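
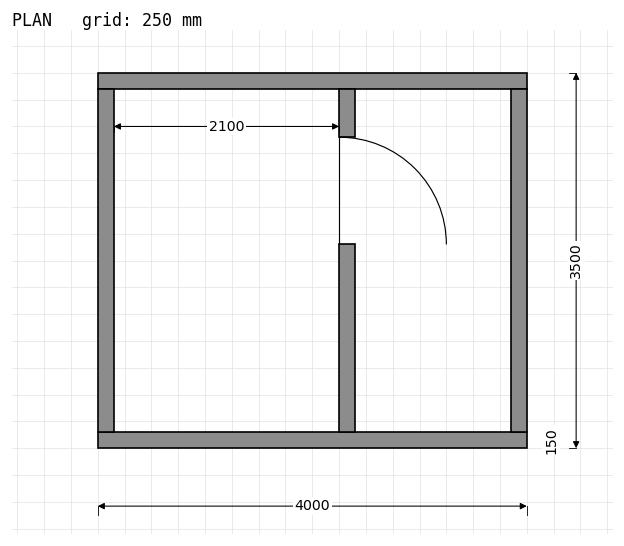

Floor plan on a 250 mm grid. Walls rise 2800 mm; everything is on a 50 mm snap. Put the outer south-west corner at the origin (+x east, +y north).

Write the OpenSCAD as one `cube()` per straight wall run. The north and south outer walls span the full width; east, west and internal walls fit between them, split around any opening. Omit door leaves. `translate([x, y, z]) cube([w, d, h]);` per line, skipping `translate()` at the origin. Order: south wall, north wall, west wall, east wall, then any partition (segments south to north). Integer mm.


cube([4000, 150, 2800]);
translate([0, 3350, 0]) cube([4000, 150, 2800]);
translate([0, 150, 0]) cube([150, 3200, 2800]);
translate([3850, 150, 0]) cube([150, 3200, 2800]);
translate([2250, 150, 0]) cube([150, 1750, 2800]);
translate([2250, 2900, 0]) cube([150, 450, 2800]);


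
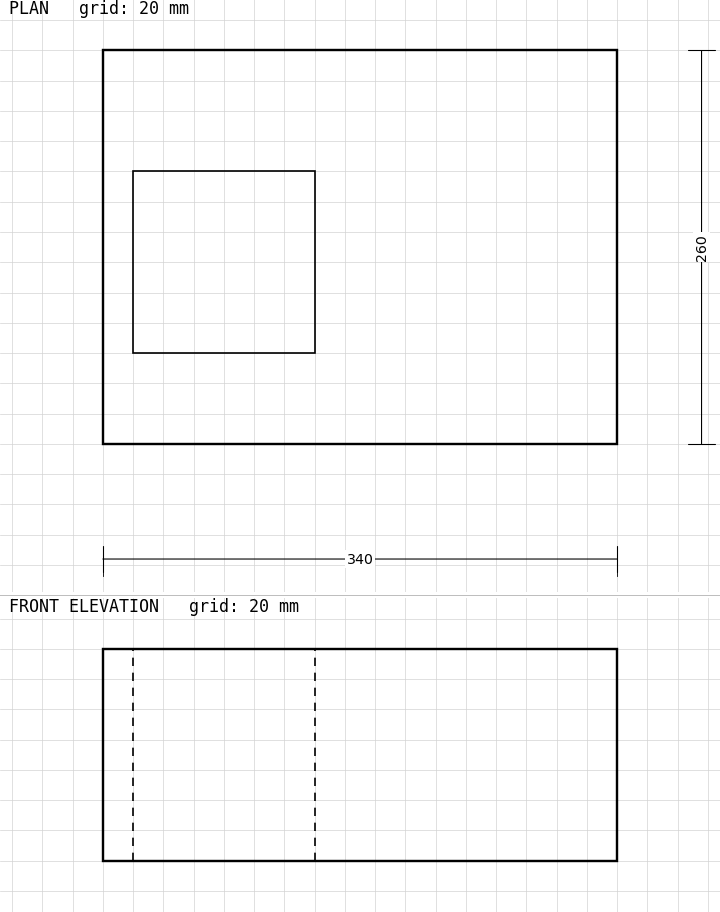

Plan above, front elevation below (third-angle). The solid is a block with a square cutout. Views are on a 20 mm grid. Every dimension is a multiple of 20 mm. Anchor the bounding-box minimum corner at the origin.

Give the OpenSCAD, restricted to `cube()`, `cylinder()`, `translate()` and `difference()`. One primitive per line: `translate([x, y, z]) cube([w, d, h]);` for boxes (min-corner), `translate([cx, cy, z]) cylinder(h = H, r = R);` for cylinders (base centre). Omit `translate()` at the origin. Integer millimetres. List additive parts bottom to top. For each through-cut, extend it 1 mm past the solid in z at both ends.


difference() {
  cube([340, 260, 140]);
  translate([20, 60, -1]) cube([120, 120, 142]);
}


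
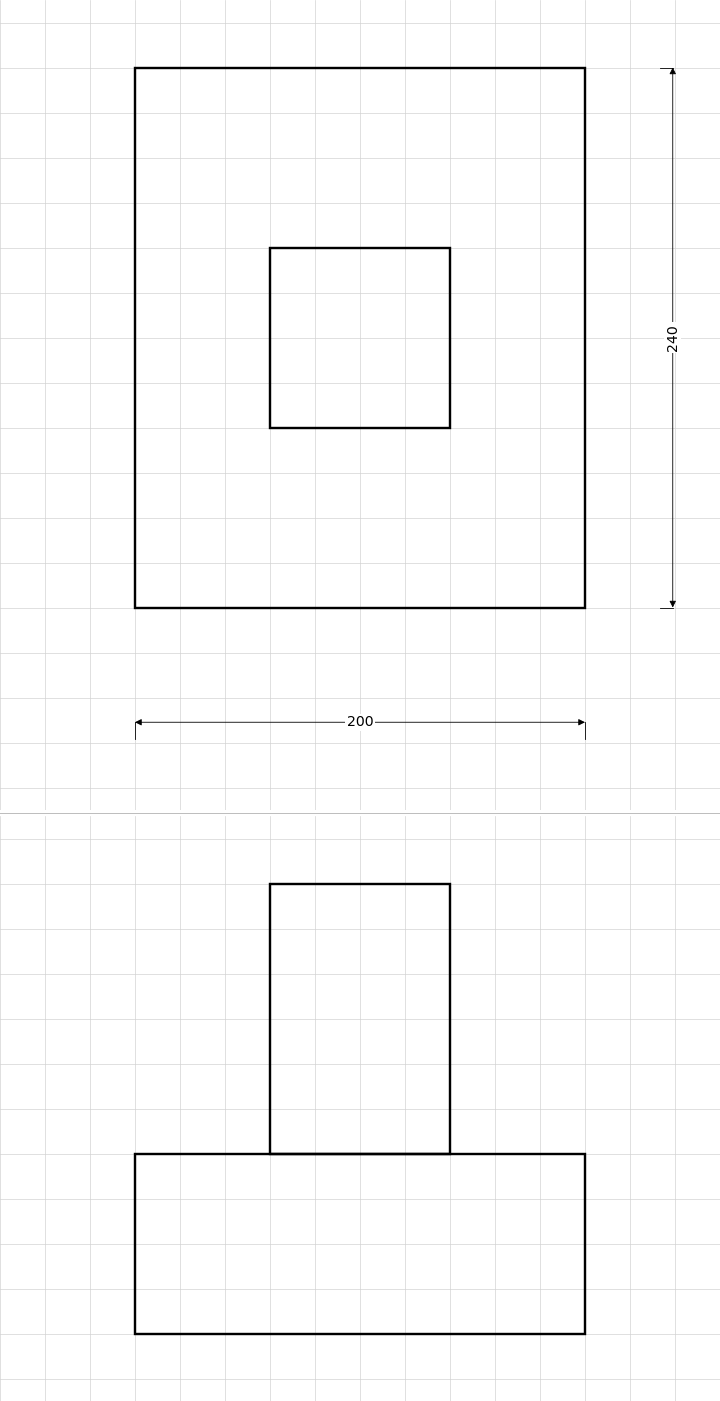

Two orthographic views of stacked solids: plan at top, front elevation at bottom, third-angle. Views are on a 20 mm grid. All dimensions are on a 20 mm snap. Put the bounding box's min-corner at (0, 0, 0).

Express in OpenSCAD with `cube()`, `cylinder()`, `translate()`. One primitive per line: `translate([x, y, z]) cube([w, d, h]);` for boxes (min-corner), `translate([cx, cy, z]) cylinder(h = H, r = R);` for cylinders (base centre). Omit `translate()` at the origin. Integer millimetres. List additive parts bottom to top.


cube([200, 240, 80]);
translate([60, 80, 80]) cube([80, 80, 120]);


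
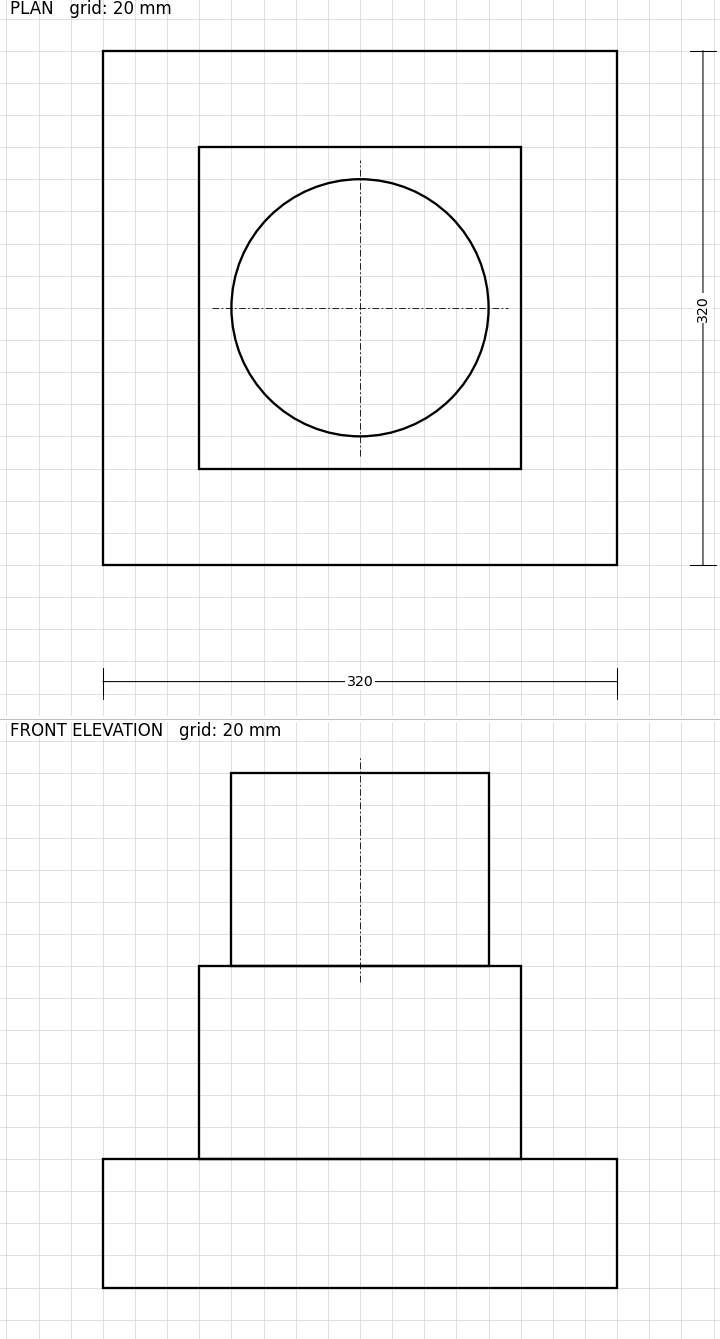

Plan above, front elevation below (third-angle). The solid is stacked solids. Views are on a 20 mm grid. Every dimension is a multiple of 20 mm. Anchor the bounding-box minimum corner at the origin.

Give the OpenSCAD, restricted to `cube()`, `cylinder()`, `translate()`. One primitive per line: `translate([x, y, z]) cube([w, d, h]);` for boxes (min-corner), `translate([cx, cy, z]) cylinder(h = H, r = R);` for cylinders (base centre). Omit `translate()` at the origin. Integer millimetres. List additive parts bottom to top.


cube([320, 320, 80]);
translate([60, 60, 80]) cube([200, 200, 120]);
translate([160, 160, 200]) cylinder(h = 120, r = 80);


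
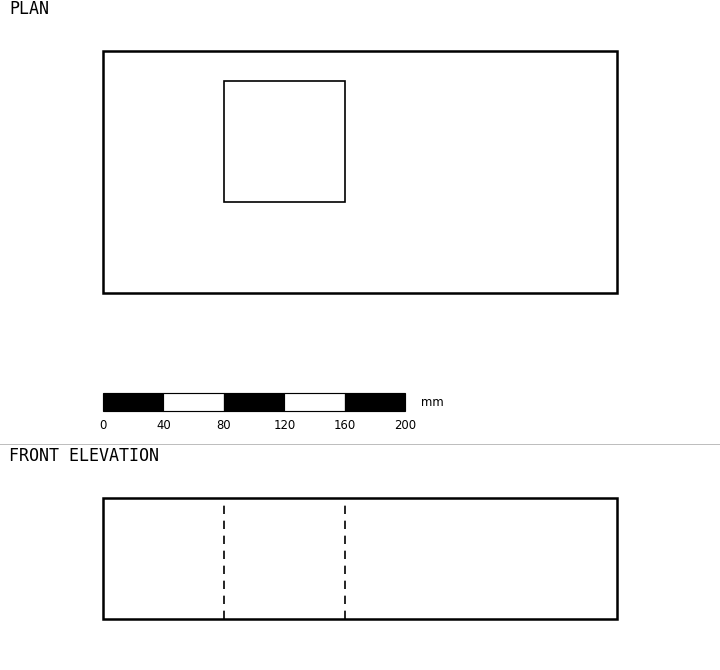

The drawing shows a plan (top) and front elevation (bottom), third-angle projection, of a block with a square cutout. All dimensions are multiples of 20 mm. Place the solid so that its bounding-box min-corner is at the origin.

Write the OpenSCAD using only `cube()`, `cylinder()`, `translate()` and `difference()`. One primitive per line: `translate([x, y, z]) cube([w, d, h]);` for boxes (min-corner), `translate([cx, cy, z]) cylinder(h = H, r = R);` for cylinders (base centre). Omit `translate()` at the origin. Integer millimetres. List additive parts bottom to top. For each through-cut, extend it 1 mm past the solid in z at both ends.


difference() {
  cube([340, 160, 80]);
  translate([80, 60, -1]) cube([80, 80, 82]);
}


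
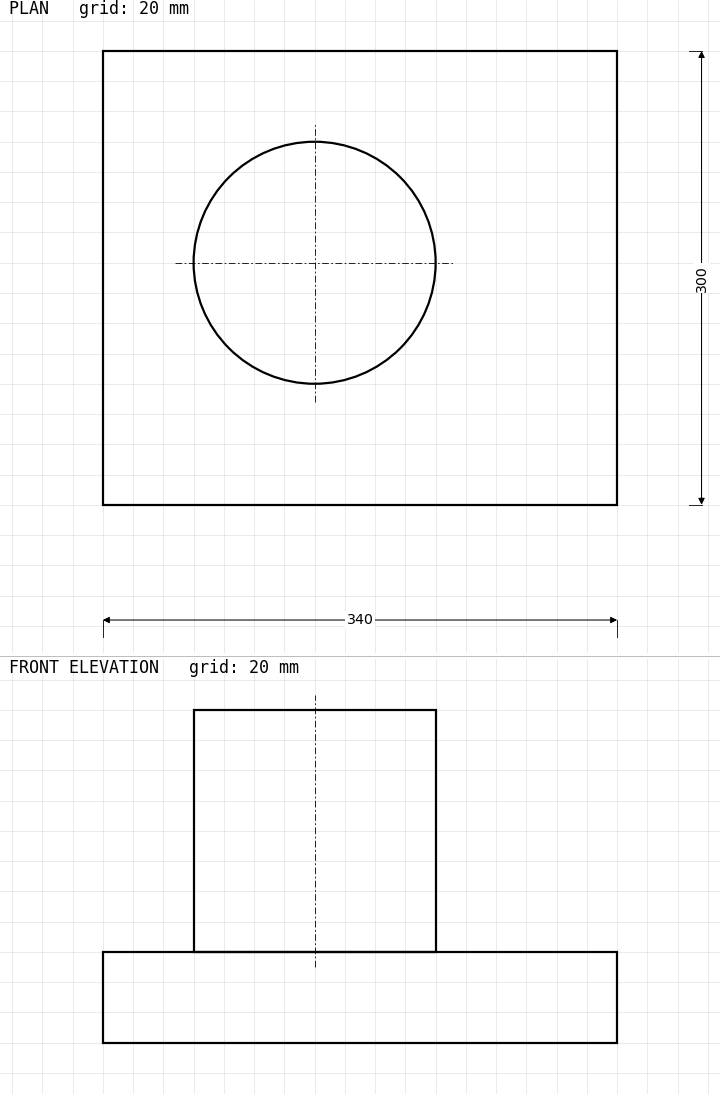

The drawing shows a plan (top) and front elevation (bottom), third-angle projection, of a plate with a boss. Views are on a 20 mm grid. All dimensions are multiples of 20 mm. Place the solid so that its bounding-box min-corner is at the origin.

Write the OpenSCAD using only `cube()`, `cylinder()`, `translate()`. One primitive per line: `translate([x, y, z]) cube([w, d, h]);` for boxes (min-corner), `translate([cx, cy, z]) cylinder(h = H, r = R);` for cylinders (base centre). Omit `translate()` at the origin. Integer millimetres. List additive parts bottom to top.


cube([340, 300, 60]);
translate([140, 160, 60]) cylinder(h = 160, r = 80);


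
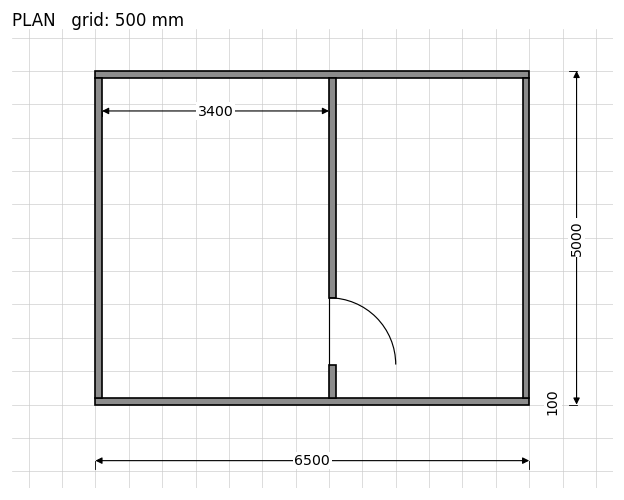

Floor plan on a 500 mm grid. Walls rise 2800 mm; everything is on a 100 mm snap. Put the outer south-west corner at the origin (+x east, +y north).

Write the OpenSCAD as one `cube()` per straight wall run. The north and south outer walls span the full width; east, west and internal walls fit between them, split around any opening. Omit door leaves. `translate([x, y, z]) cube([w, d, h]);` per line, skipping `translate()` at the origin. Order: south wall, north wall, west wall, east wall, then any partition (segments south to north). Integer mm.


cube([6500, 100, 2800]);
translate([0, 4900, 0]) cube([6500, 100, 2800]);
translate([0, 100, 0]) cube([100, 4800, 2800]);
translate([6400, 100, 0]) cube([100, 4800, 2800]);
translate([3500, 100, 0]) cube([100, 500, 2800]);
translate([3500, 1600, 0]) cube([100, 3300, 2800]);


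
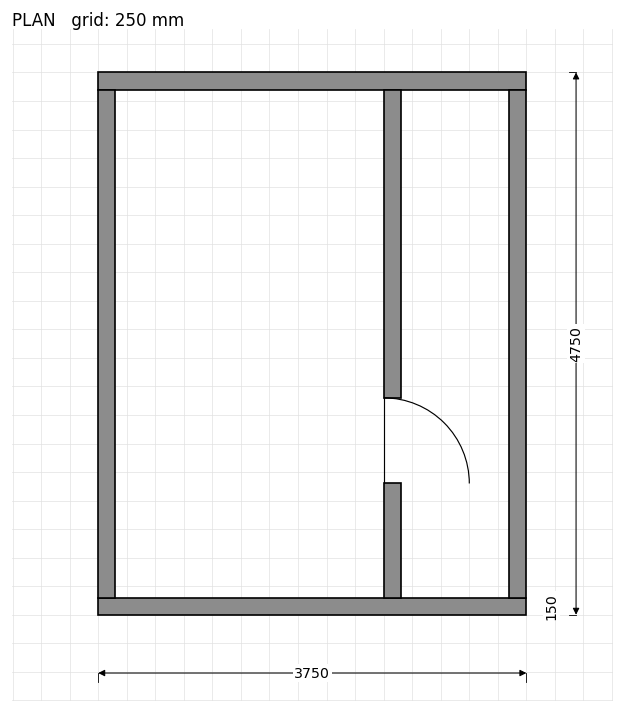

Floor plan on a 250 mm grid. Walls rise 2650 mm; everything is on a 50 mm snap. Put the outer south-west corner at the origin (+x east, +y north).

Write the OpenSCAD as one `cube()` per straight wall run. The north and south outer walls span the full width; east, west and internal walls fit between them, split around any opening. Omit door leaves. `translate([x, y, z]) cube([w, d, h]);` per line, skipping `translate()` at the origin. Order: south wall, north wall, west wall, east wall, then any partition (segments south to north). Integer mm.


cube([3750, 150, 2650]);
translate([0, 4600, 0]) cube([3750, 150, 2650]);
translate([0, 150, 0]) cube([150, 4450, 2650]);
translate([3600, 150, 0]) cube([150, 4450, 2650]);
translate([2500, 150, 0]) cube([150, 1000, 2650]);
translate([2500, 1900, 0]) cube([150, 2700, 2650]);


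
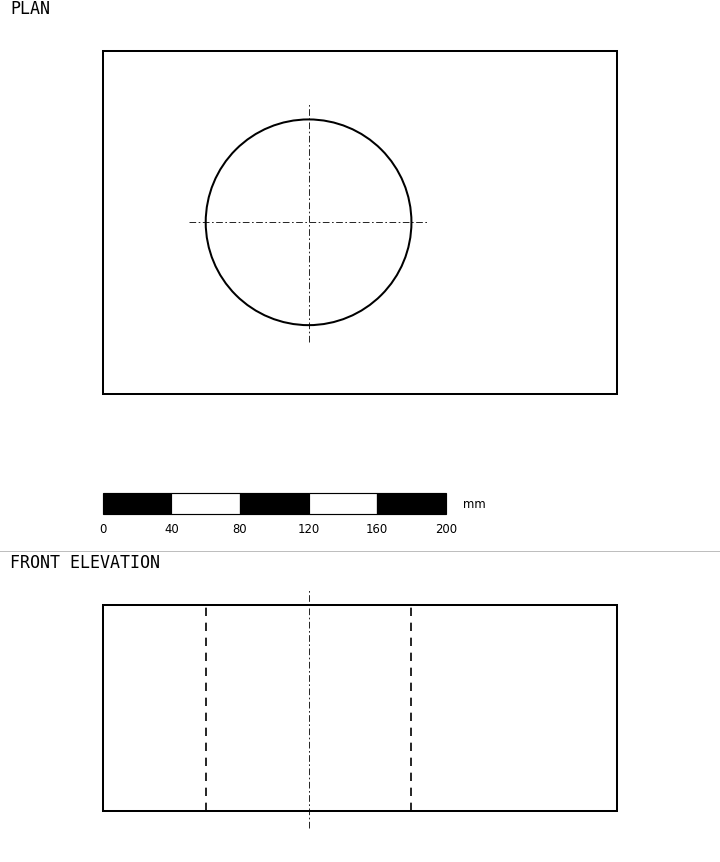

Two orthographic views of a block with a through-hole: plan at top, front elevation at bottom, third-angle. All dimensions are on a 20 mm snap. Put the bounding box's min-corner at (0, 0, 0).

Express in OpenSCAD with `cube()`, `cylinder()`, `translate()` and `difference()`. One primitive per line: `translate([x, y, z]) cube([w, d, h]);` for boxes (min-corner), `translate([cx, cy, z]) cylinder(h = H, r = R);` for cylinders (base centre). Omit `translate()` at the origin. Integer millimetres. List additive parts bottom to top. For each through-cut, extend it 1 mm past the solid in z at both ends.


difference() {
  cube([300, 200, 120]);
  translate([120, 100, -1]) cylinder(h = 122, r = 60);
}


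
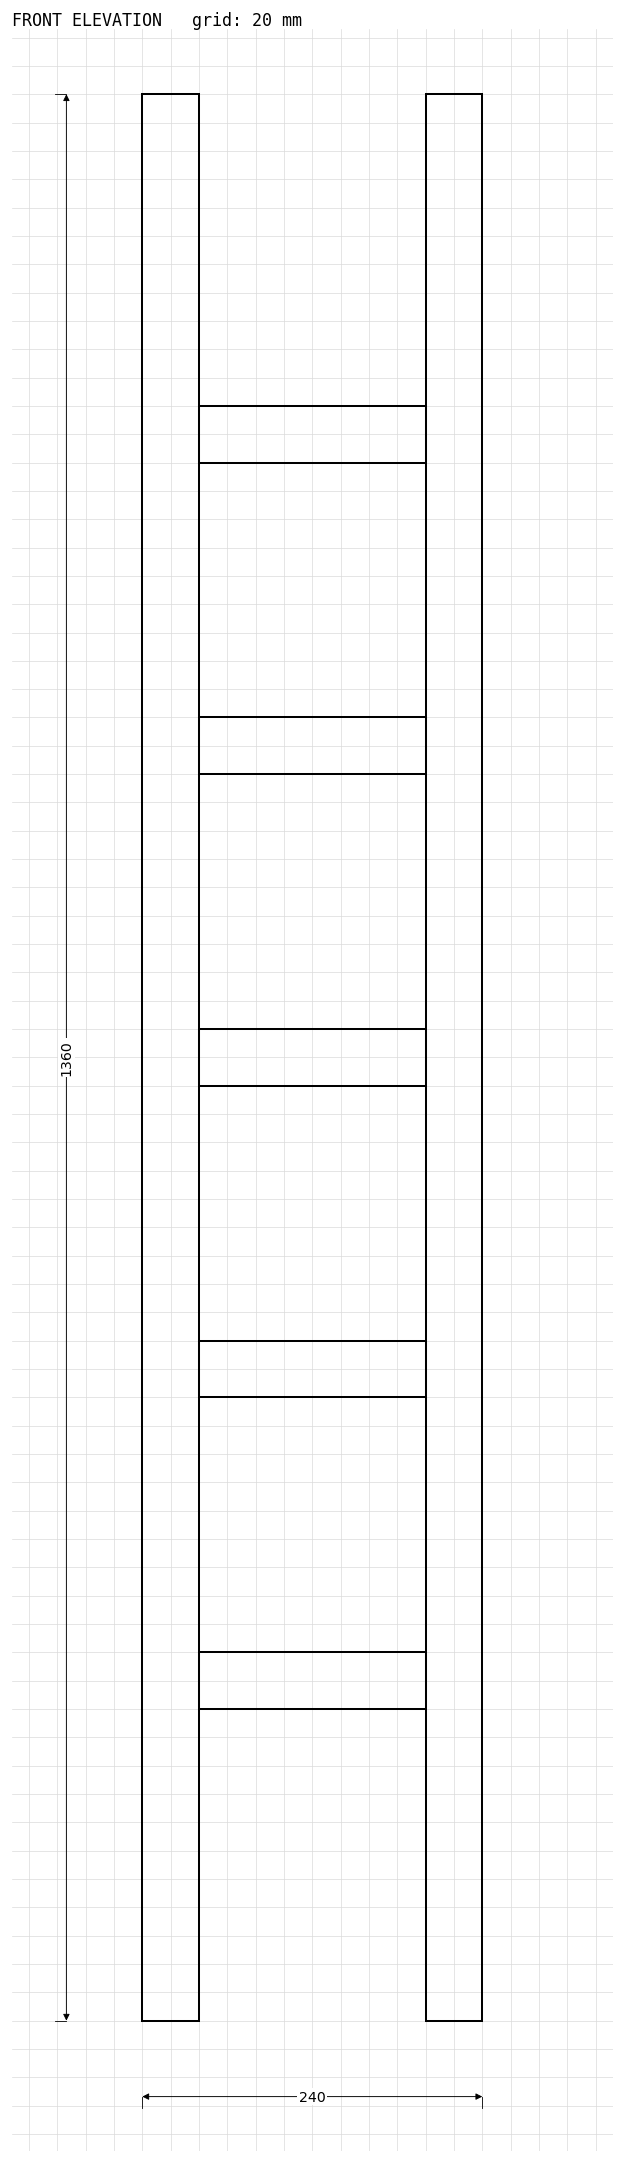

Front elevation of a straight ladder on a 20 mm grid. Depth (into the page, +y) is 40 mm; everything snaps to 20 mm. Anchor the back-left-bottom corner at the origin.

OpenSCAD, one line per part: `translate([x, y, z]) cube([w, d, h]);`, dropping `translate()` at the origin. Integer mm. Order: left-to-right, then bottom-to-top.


cube([40, 40, 1360]);
translate([40, 0, 220]) cube([160, 40, 40]);
translate([40, 0, 440]) cube([160, 40, 40]);
translate([40, 0, 660]) cube([160, 40, 40]);
translate([40, 0, 880]) cube([160, 40, 40]);
translate([40, 0, 1100]) cube([160, 40, 40]);
translate([200, 0, 0]) cube([40, 40, 1360]);


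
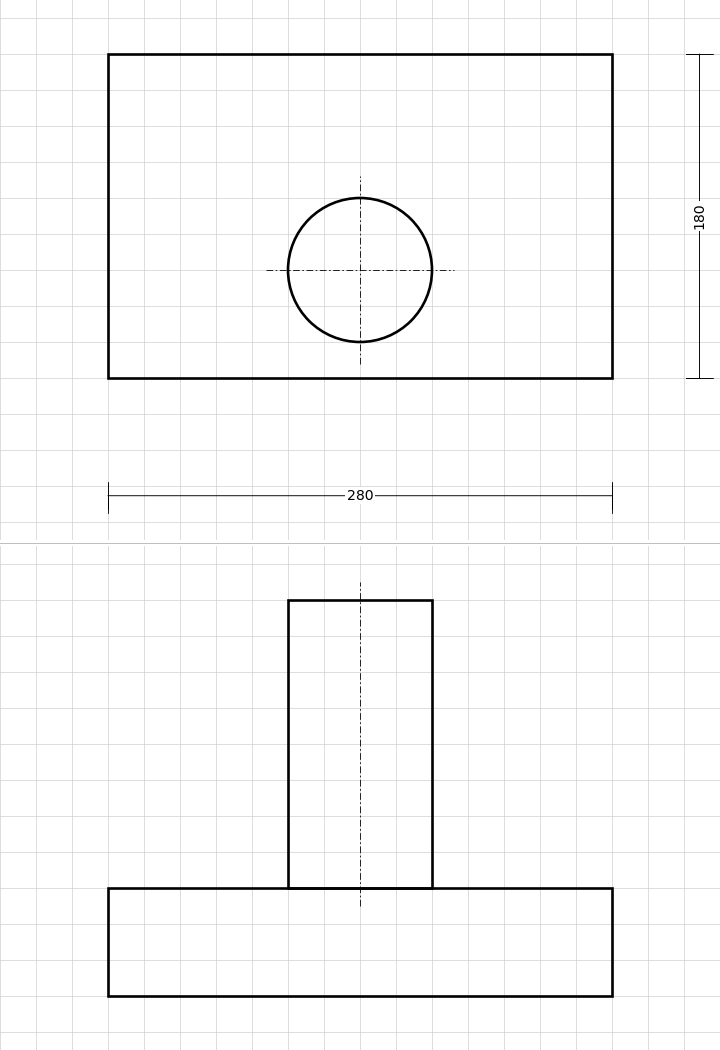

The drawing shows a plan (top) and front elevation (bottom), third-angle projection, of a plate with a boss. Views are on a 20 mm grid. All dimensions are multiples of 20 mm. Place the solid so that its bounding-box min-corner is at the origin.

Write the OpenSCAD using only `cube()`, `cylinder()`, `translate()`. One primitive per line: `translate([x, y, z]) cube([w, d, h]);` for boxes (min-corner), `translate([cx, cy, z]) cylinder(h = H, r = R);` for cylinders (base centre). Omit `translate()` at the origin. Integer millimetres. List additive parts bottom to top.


cube([280, 180, 60]);
translate([140, 60, 60]) cylinder(h = 160, r = 40);


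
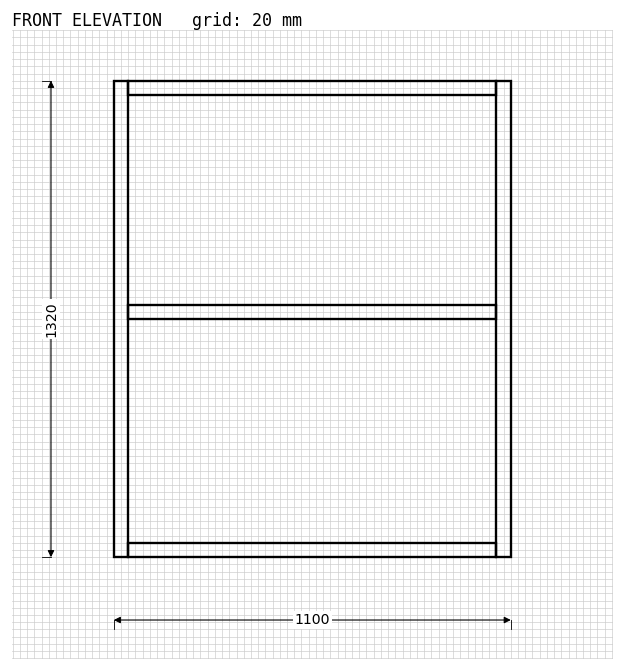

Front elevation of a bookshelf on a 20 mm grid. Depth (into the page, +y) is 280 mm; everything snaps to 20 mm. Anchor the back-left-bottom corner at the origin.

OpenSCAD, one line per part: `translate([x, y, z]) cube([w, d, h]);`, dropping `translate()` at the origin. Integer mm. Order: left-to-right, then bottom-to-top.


cube([40, 280, 1320]);
translate([40, 0, 0]) cube([1020, 280, 40]);
translate([40, 0, 660]) cube([1020, 280, 40]);
translate([40, 0, 1280]) cube([1020, 280, 40]);
translate([1060, 0, 0]) cube([40, 280, 1320]);


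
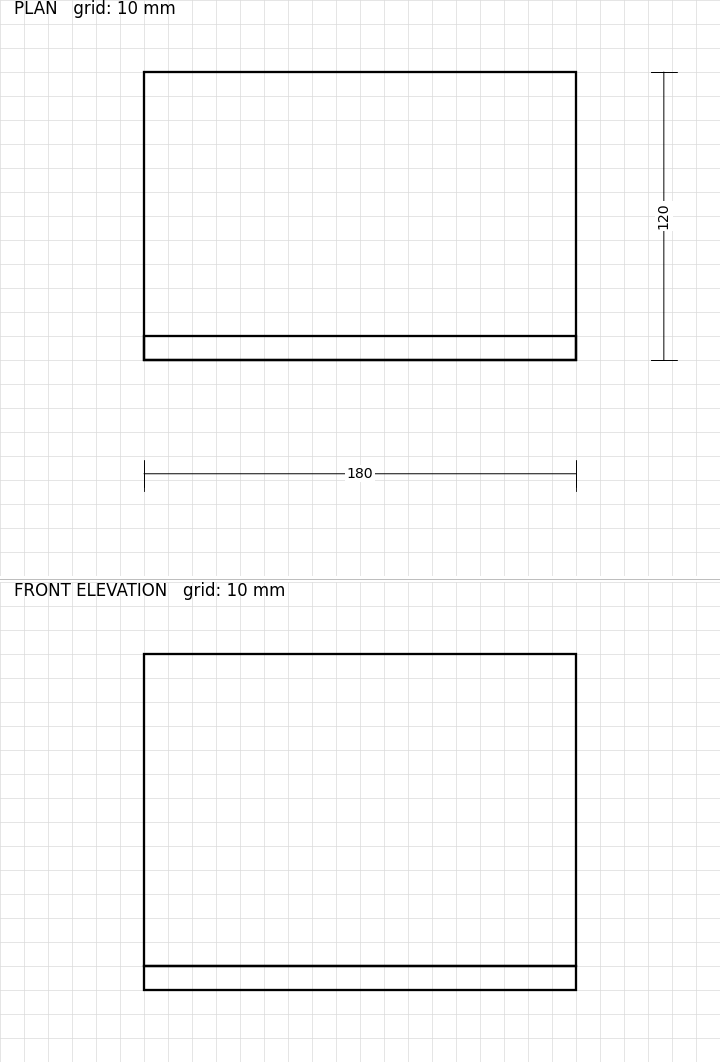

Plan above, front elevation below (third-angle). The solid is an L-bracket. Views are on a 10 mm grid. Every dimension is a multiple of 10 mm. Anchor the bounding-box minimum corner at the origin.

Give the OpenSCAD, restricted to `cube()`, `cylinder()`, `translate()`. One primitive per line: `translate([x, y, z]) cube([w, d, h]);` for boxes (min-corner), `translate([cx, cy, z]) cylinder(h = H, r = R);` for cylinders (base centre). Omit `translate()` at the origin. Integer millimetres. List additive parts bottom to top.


cube([180, 120, 10]);
translate([0, 0, 10]) cube([180, 10, 130]);


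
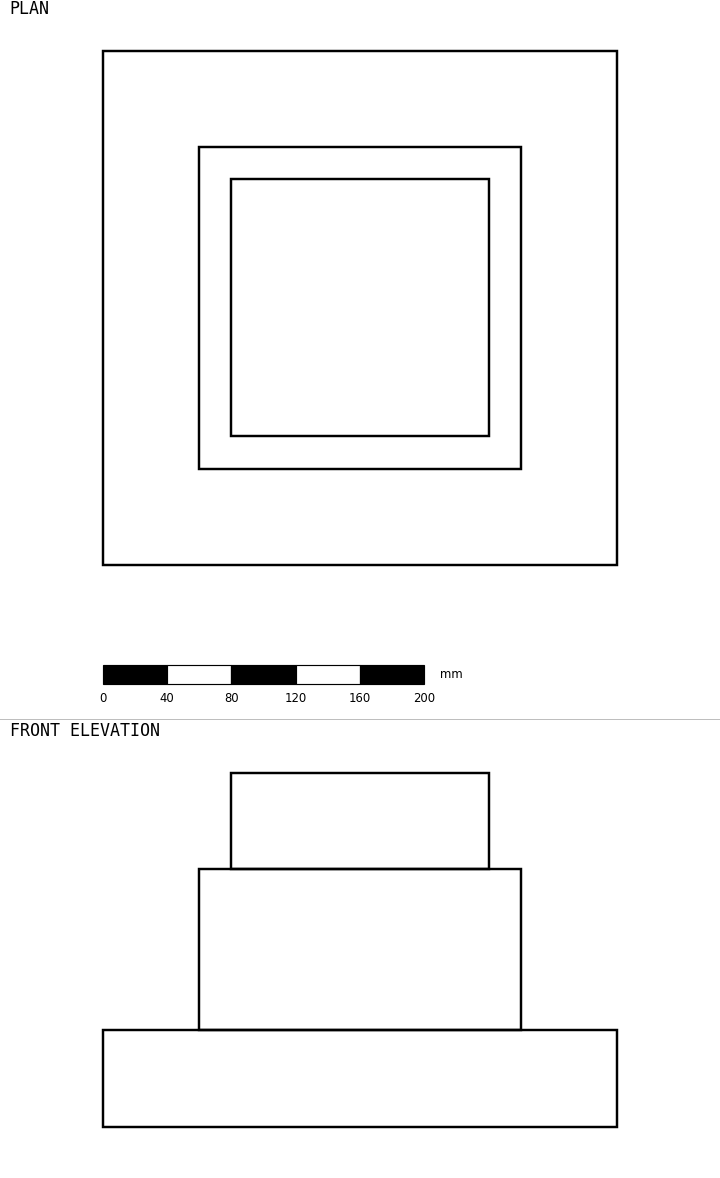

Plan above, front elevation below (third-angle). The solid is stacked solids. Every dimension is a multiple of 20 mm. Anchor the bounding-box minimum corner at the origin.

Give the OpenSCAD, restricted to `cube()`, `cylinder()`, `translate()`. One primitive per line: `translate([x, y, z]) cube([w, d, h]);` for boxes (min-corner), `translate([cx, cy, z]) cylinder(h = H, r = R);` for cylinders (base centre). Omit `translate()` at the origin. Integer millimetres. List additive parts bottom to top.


cube([320, 320, 60]);
translate([60, 60, 60]) cube([200, 200, 100]);
translate([80, 80, 160]) cube([160, 160, 60]);


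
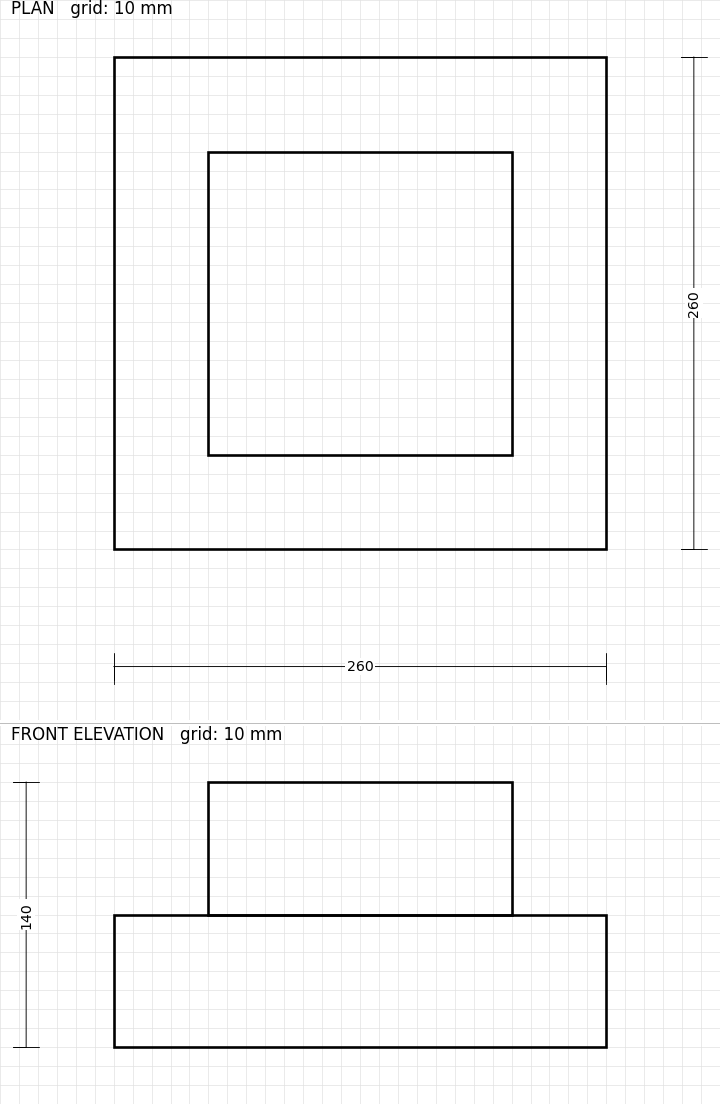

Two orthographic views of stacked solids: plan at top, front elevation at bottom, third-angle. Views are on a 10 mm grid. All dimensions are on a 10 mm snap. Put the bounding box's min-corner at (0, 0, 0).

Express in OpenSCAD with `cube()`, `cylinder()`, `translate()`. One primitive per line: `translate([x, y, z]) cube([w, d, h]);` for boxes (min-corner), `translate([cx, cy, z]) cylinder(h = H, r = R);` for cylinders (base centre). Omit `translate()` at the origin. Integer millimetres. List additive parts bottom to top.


cube([260, 260, 70]);
translate([50, 50, 70]) cube([160, 160, 70]);


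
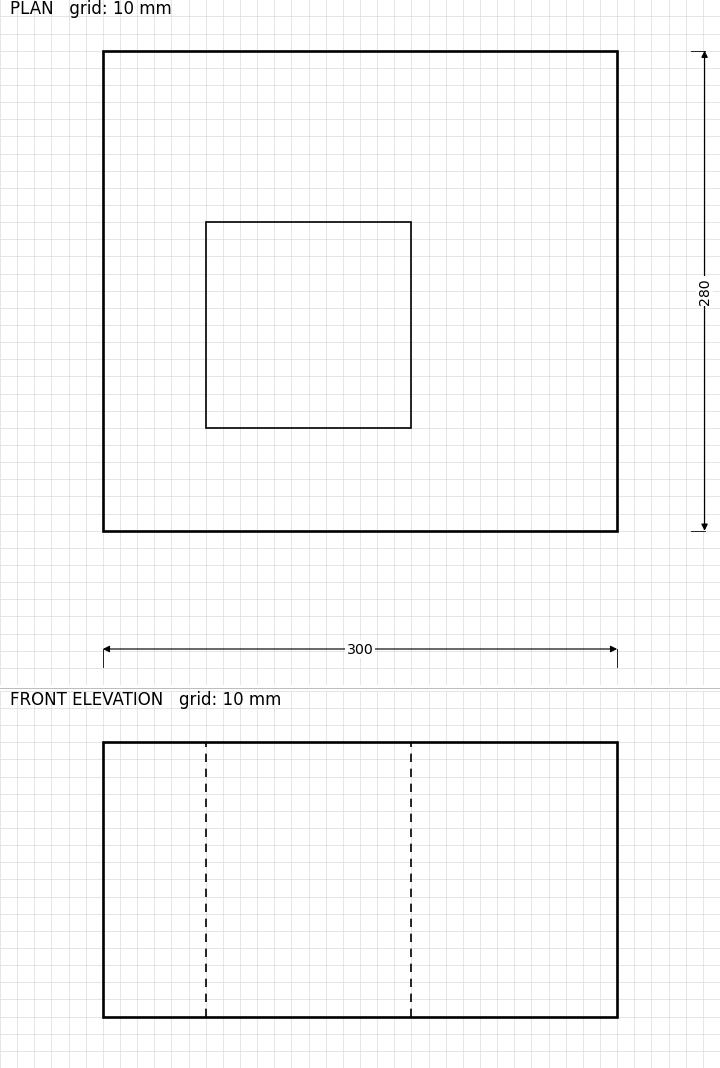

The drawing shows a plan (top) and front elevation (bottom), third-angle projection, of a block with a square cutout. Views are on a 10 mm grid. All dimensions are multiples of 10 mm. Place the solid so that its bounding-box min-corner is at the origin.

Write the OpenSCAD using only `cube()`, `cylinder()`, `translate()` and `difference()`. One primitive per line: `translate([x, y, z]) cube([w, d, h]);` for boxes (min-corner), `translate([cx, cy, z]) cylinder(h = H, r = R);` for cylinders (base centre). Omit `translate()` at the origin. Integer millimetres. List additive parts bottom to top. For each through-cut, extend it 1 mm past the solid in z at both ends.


difference() {
  cube([300, 280, 160]);
  translate([60, 60, -1]) cube([120, 120, 162]);
}


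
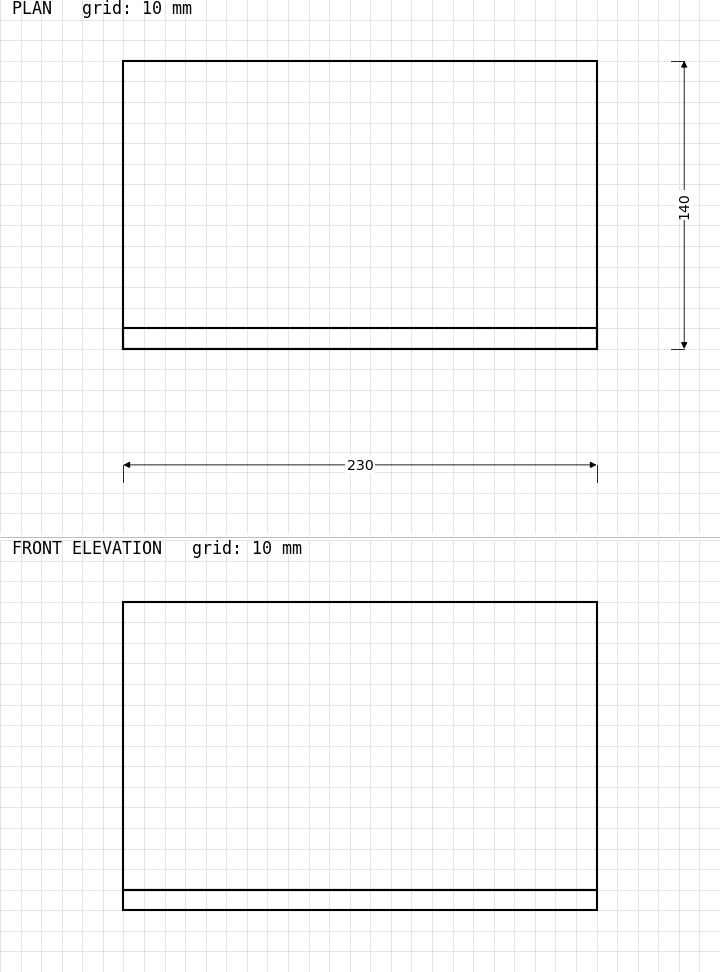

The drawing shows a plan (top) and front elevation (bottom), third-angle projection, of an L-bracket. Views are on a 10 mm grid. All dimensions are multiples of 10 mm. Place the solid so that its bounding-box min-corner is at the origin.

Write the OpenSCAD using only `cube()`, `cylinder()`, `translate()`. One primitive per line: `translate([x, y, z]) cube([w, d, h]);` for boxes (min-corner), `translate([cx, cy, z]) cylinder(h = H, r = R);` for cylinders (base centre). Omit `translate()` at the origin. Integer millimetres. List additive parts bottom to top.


cube([230, 140, 10]);
translate([0, 0, 10]) cube([230, 10, 140]);


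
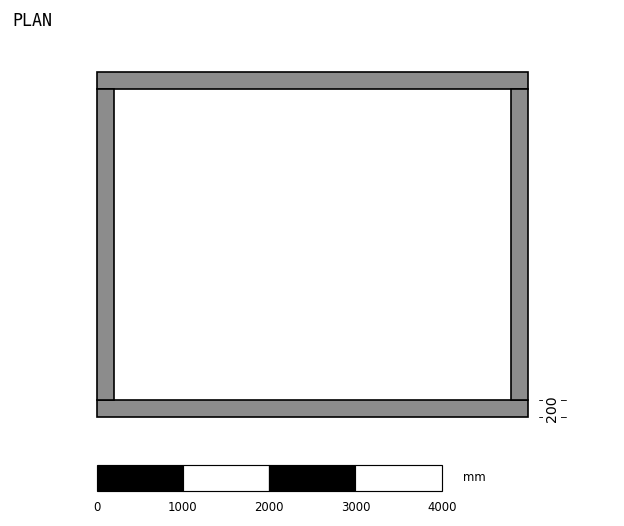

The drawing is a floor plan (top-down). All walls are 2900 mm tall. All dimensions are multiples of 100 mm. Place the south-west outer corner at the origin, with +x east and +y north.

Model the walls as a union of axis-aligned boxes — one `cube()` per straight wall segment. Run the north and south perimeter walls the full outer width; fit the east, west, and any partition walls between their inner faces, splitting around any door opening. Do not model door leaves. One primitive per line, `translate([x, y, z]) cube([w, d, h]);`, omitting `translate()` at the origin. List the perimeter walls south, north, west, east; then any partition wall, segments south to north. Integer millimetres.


cube([5000, 200, 2900]);
translate([0, 3800, 0]) cube([5000, 200, 2900]);
translate([0, 200, 0]) cube([200, 3600, 2900]);
translate([4800, 200, 0]) cube([200, 3600, 2900]);


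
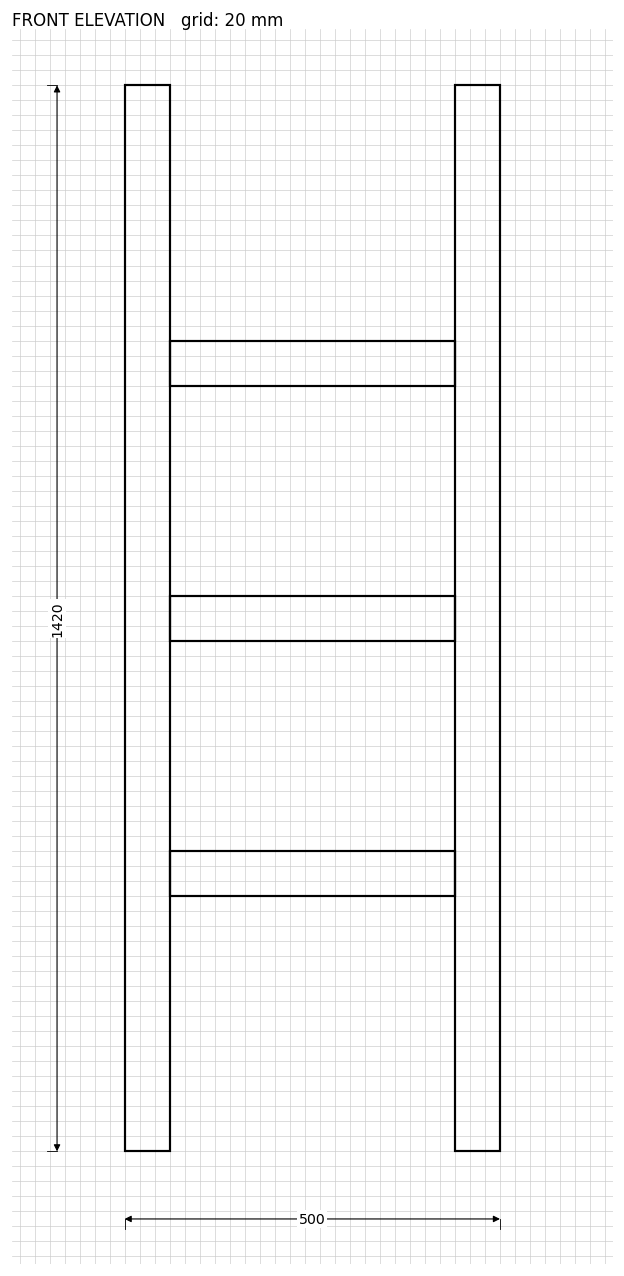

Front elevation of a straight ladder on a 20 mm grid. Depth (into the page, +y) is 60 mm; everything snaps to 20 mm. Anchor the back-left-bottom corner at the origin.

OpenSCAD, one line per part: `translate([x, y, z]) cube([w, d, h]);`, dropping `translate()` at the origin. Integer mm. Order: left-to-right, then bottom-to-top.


cube([60, 60, 1420]);
translate([60, 0, 340]) cube([380, 60, 60]);
translate([60, 0, 680]) cube([380, 60, 60]);
translate([60, 0, 1020]) cube([380, 60, 60]);
translate([440, 0, 0]) cube([60, 60, 1420]);


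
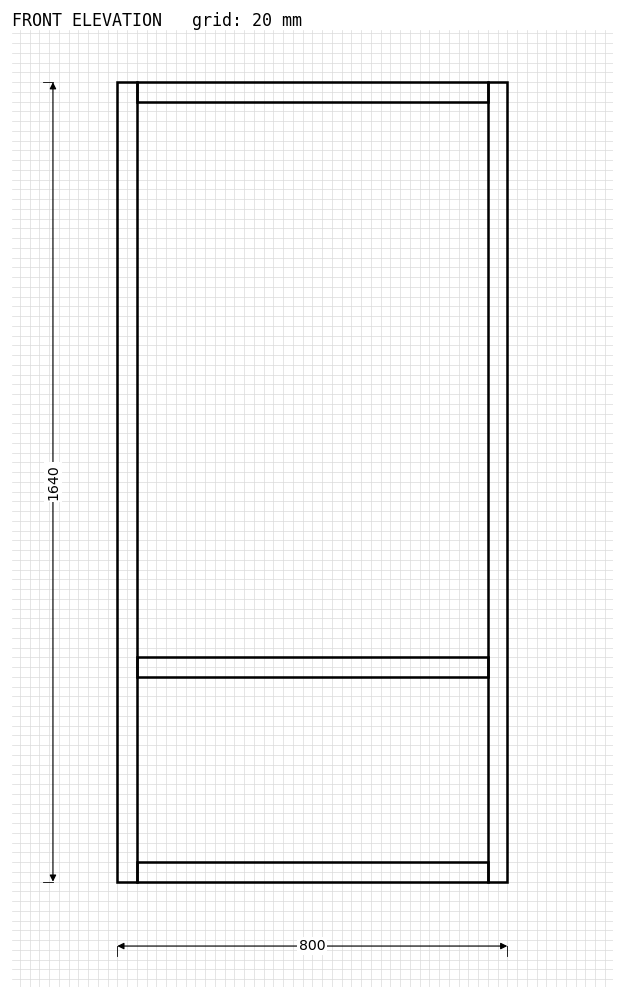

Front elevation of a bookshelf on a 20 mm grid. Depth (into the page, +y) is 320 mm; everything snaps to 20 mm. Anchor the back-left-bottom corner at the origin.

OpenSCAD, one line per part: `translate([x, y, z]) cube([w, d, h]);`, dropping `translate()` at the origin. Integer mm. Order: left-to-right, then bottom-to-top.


cube([40, 320, 1640]);
translate([40, 0, 0]) cube([720, 320, 40]);
translate([40, 0, 420]) cube([720, 320, 40]);
translate([40, 0, 1600]) cube([720, 320, 40]);
translate([760, 0, 0]) cube([40, 320, 1640]);


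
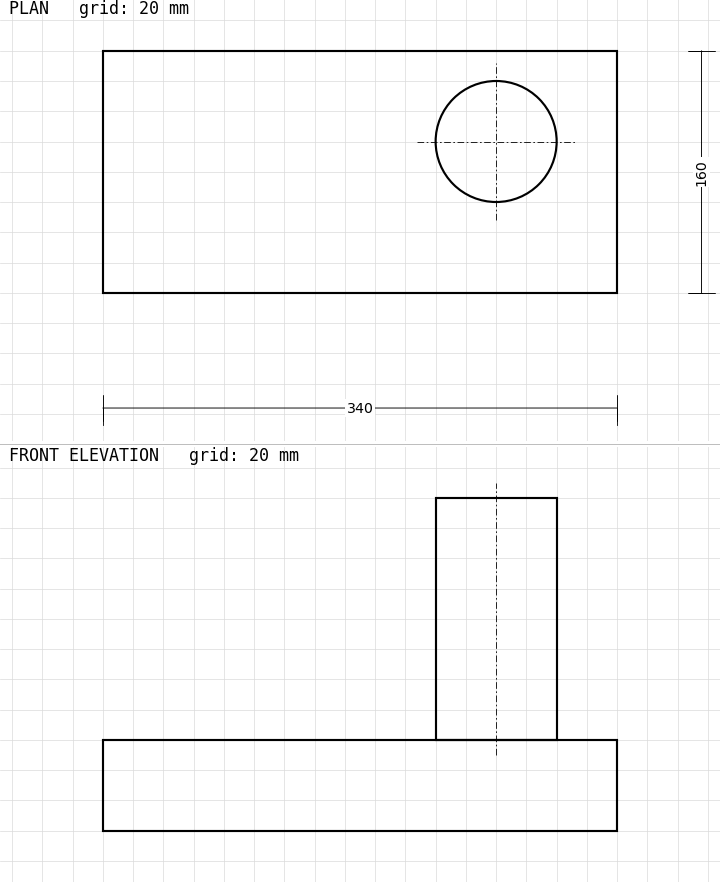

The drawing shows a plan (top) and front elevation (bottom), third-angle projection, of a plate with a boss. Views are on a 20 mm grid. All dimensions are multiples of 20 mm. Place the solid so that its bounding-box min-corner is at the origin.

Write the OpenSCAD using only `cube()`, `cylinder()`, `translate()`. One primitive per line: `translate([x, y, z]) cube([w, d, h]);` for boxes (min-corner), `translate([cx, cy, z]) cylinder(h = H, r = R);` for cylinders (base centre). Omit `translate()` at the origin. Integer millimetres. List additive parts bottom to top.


cube([340, 160, 60]);
translate([260, 100, 60]) cylinder(h = 160, r = 40);


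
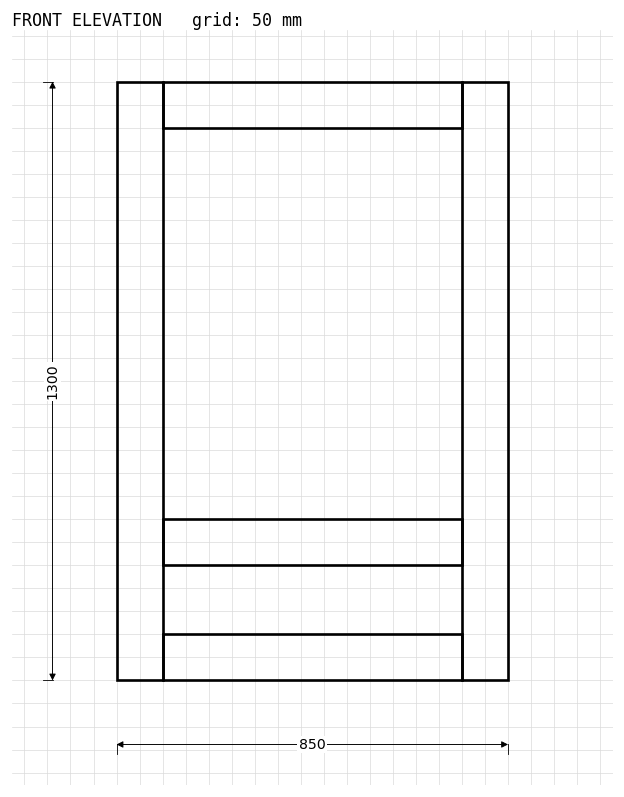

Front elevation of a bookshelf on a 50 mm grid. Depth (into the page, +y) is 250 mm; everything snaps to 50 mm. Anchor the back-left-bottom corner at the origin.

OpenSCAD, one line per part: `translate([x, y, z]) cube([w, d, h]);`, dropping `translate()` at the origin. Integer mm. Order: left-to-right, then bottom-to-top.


cube([100, 250, 1300]);
translate([100, 0, 0]) cube([650, 250, 100]);
translate([100, 0, 250]) cube([650, 250, 100]);
translate([100, 0, 1200]) cube([650, 250, 100]);
translate([750, 0, 0]) cube([100, 250, 1300]);


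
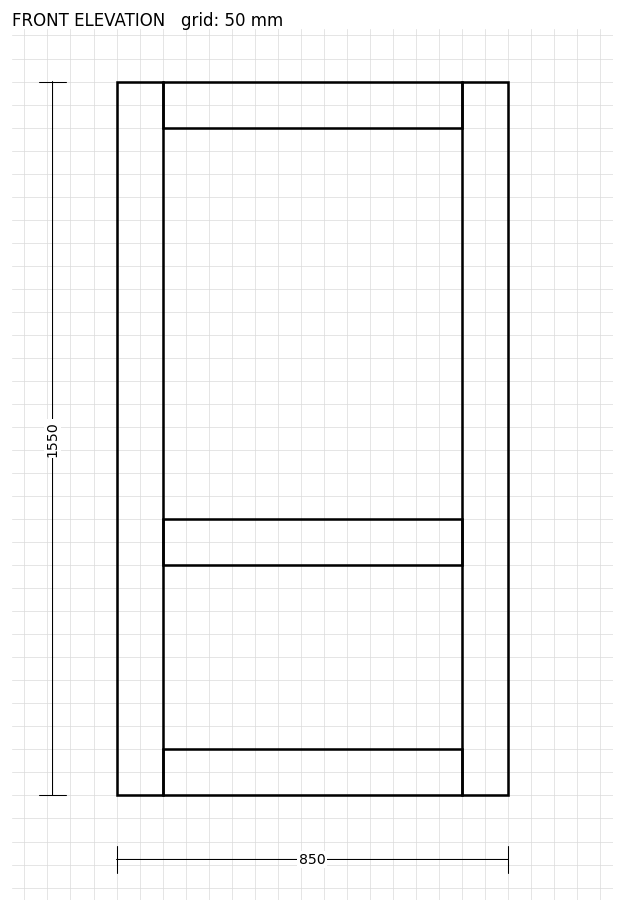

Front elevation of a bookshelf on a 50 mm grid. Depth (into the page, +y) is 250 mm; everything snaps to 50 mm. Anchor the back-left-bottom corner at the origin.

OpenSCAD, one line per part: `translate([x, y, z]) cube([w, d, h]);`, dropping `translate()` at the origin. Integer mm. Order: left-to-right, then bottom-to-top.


cube([100, 250, 1550]);
translate([100, 0, 0]) cube([650, 250, 100]);
translate([100, 0, 500]) cube([650, 250, 100]);
translate([100, 0, 1450]) cube([650, 250, 100]);
translate([750, 0, 0]) cube([100, 250, 1550]);


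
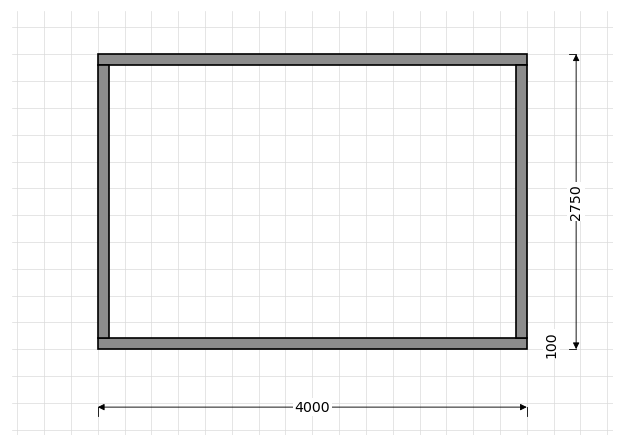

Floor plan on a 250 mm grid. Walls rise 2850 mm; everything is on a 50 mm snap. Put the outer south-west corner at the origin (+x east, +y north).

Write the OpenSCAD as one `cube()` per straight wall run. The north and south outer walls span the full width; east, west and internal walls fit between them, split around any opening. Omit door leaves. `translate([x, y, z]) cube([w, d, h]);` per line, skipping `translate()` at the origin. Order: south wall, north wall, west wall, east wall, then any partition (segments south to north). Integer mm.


cube([4000, 100, 2850]);
translate([0, 2650, 0]) cube([4000, 100, 2850]);
translate([0, 100, 0]) cube([100, 2550, 2850]);
translate([3900, 100, 0]) cube([100, 2550, 2850]);


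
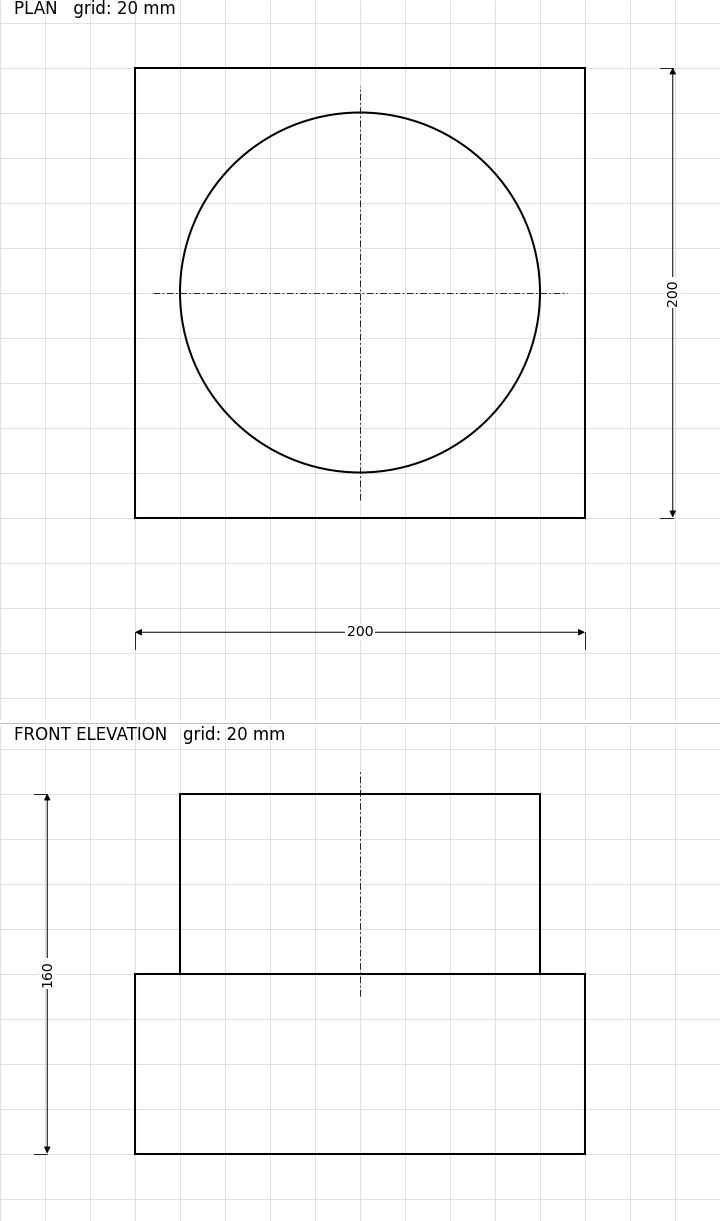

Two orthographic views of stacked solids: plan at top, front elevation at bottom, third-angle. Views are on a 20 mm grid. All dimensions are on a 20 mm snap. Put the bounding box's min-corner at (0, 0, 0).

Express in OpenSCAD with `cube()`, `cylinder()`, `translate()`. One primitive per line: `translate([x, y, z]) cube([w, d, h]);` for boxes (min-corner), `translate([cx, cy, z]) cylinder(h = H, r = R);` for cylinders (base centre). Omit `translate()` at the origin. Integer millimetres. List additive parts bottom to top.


cube([200, 200, 80]);
translate([100, 100, 80]) cylinder(h = 80, r = 80);


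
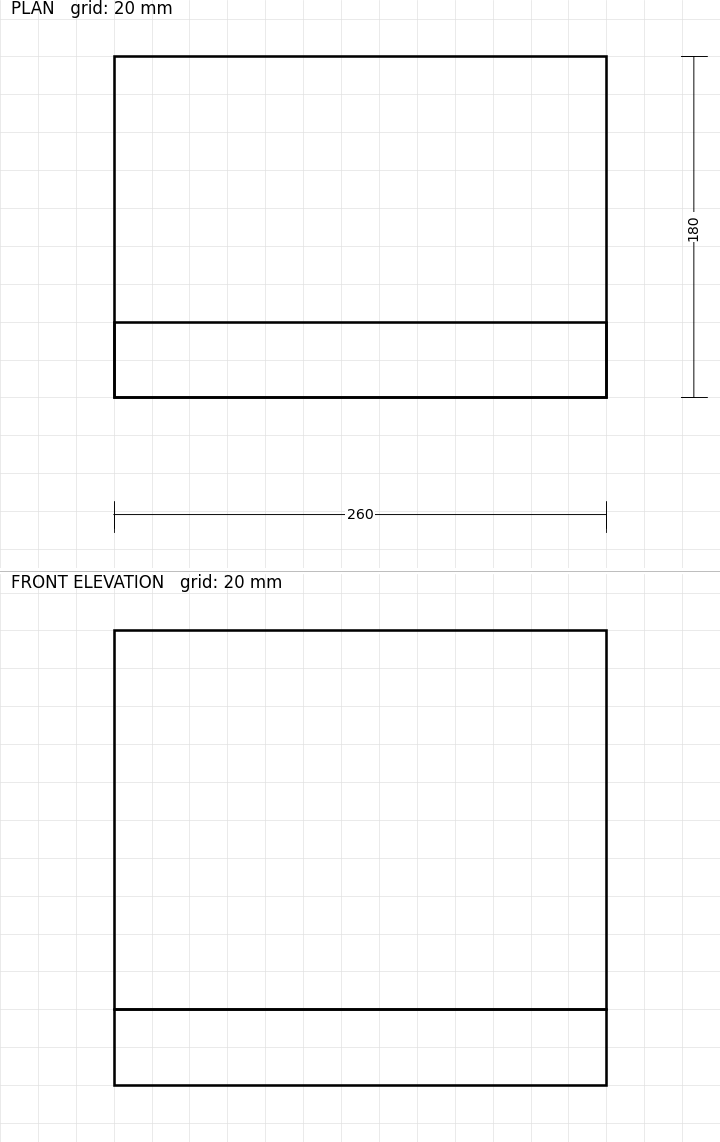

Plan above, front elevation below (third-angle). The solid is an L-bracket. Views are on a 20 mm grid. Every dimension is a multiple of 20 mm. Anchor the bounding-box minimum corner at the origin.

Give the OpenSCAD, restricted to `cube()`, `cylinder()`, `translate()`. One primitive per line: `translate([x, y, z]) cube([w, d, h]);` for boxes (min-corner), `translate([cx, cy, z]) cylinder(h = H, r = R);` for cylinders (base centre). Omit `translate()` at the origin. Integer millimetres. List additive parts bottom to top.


cube([260, 180, 40]);
translate([0, 0, 40]) cube([260, 40, 200]);


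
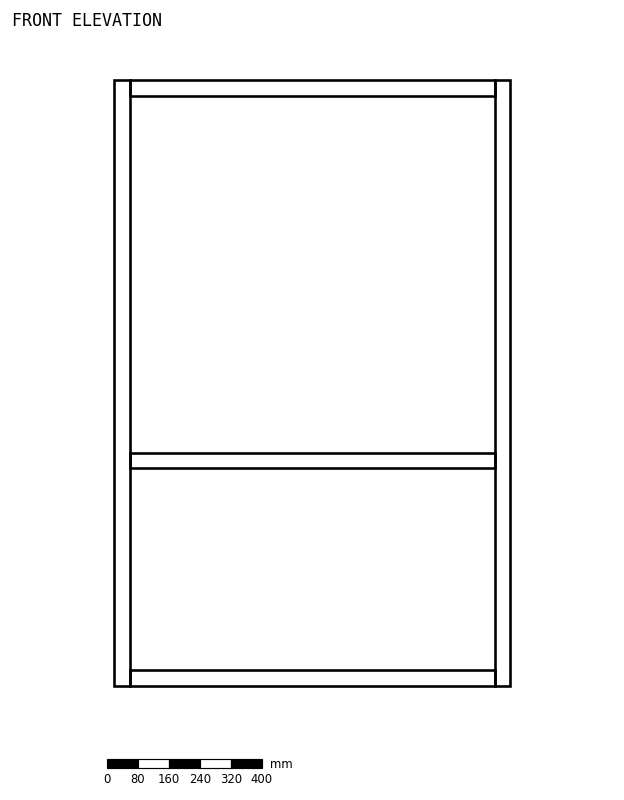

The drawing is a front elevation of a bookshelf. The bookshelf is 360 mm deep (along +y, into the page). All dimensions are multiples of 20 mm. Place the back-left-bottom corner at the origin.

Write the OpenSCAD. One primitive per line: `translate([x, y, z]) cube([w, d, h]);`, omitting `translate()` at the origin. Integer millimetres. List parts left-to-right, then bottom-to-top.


cube([40, 360, 1560]);
translate([40, 0, 0]) cube([940, 360, 40]);
translate([40, 0, 560]) cube([940, 360, 40]);
translate([40, 0, 1520]) cube([940, 360, 40]);
translate([980, 0, 0]) cube([40, 360, 1560]);


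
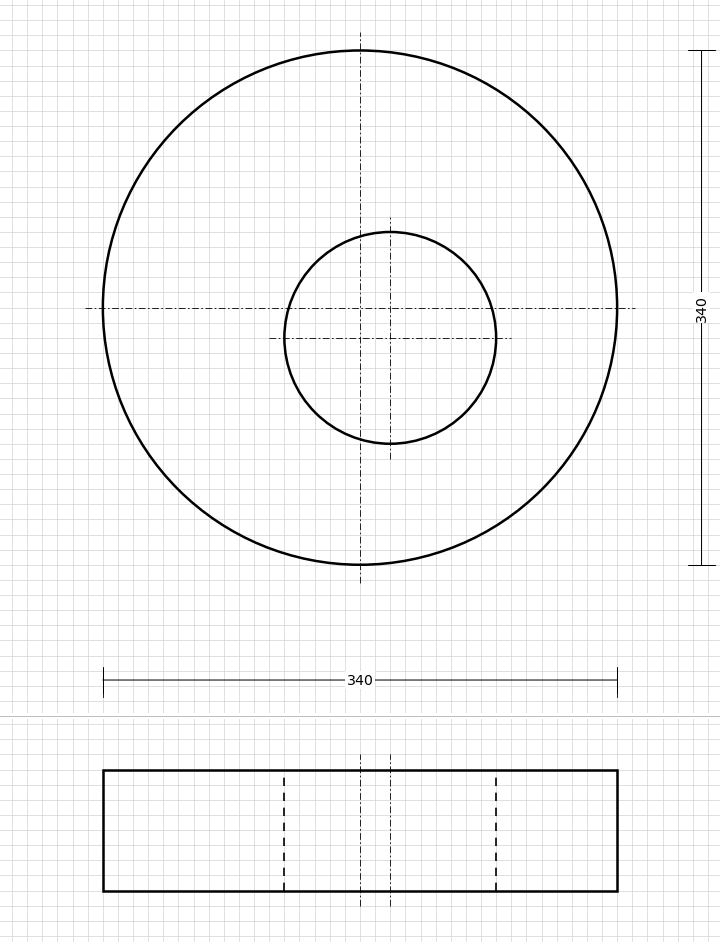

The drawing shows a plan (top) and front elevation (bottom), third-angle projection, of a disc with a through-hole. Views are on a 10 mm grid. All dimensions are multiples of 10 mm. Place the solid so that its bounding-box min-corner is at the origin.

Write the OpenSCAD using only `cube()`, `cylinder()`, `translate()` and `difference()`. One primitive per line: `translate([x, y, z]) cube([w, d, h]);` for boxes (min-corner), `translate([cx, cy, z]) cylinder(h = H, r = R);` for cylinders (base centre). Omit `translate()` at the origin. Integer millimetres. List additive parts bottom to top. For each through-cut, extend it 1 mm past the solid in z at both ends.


difference() {
  translate([170, 170, 0]) cylinder(h = 80, r = 170);
  translate([190, 150, -1]) cylinder(h = 82, r = 70);
}


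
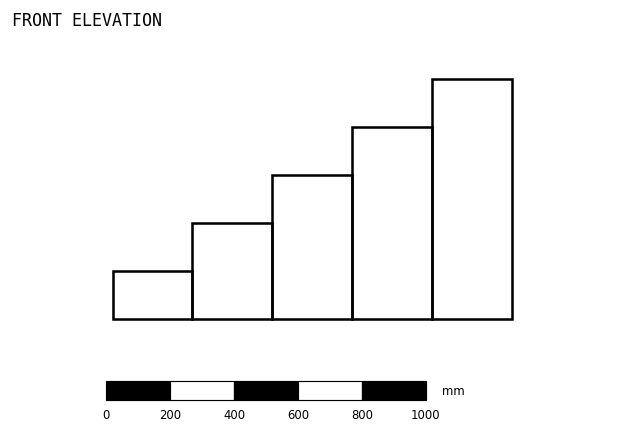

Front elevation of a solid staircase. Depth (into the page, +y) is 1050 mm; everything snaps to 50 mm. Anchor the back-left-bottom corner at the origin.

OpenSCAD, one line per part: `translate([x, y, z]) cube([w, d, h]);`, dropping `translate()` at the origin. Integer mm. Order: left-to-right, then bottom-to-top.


cube([250, 1050, 150]);
translate([250, 0, 0]) cube([250, 1050, 300]);
translate([500, 0, 0]) cube([250, 1050, 450]);
translate([750, 0, 0]) cube([250, 1050, 600]);
translate([1000, 0, 0]) cube([250, 1050, 750]);


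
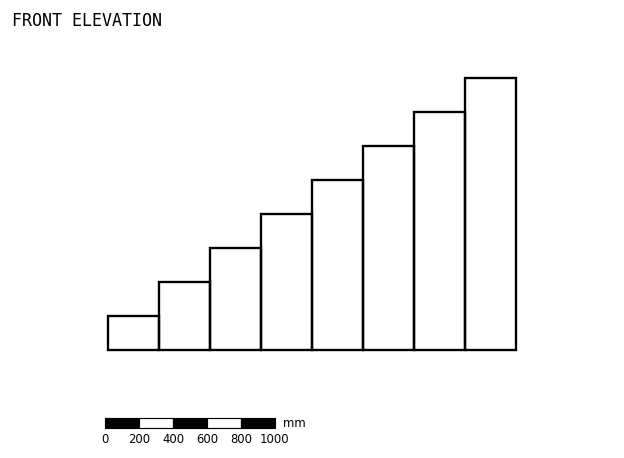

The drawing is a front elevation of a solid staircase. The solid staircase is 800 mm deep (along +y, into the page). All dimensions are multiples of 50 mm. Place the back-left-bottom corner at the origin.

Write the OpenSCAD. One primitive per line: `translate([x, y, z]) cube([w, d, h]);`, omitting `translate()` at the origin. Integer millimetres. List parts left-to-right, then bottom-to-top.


cube([300, 800, 200]);
translate([300, 0, 0]) cube([300, 800, 400]);
translate([600, 0, 0]) cube([300, 800, 600]);
translate([900, 0, 0]) cube([300, 800, 800]);
translate([1200, 0, 0]) cube([300, 800, 1000]);
translate([1500, 0, 0]) cube([300, 800, 1200]);
translate([1800, 0, 0]) cube([300, 800, 1400]);
translate([2100, 0, 0]) cube([300, 800, 1600]);


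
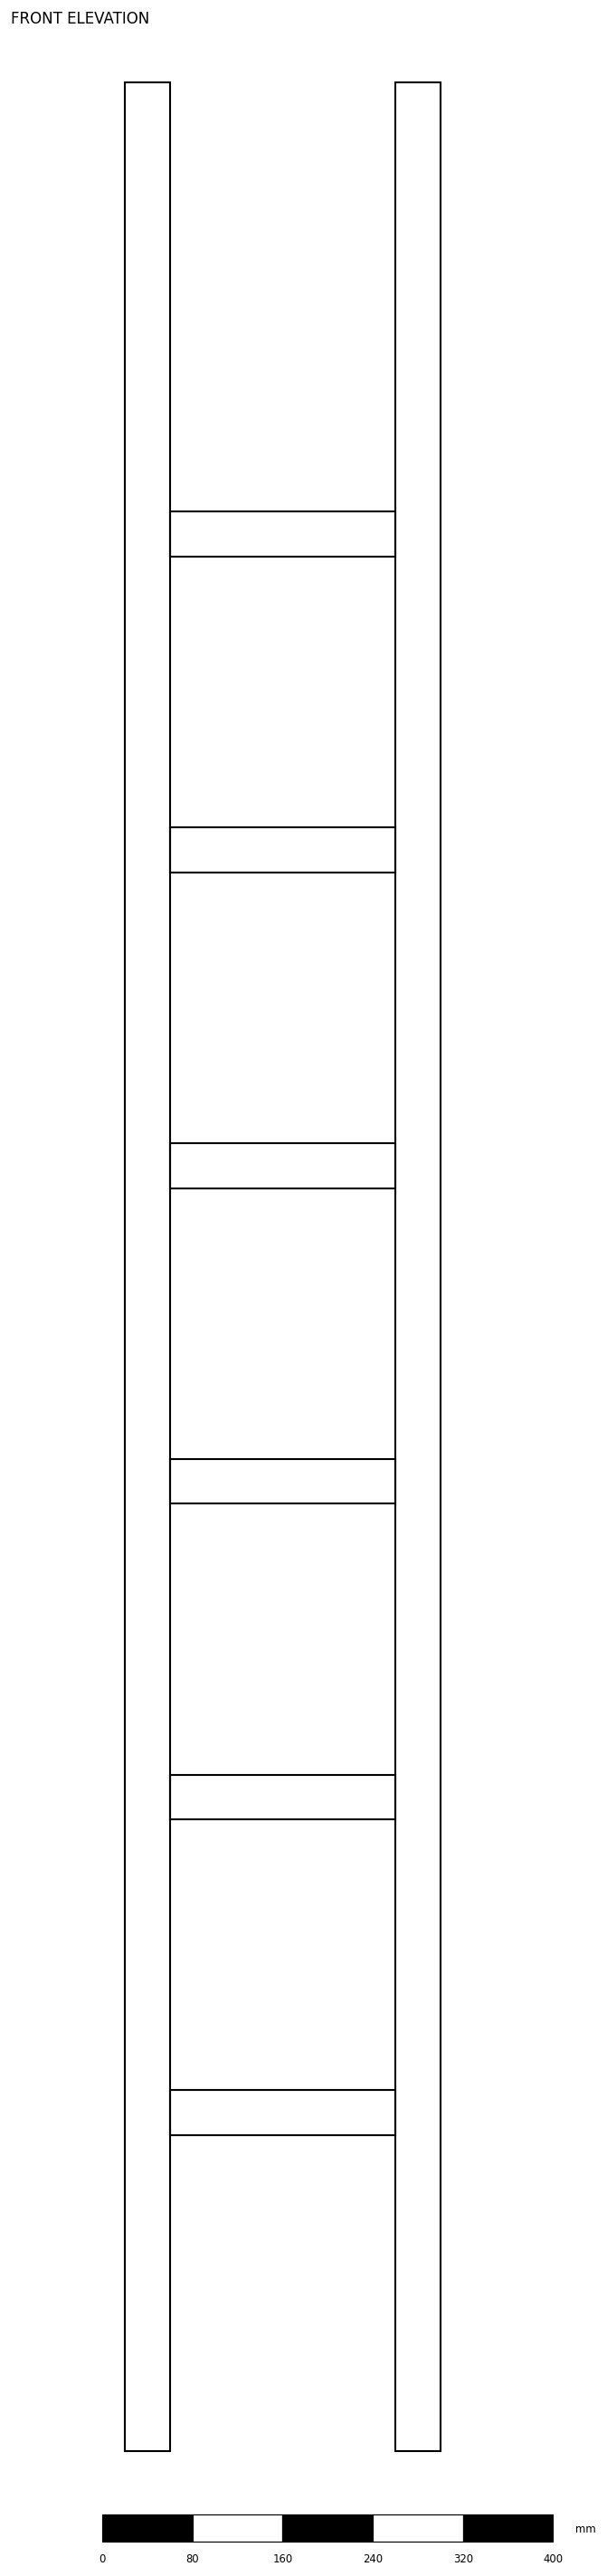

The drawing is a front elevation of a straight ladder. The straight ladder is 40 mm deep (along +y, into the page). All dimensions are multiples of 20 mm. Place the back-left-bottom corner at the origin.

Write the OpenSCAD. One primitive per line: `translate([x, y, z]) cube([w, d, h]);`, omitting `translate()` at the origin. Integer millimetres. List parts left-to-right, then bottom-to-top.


cube([40, 40, 2100]);
translate([40, 0, 280]) cube([200, 40, 40]);
translate([40, 0, 560]) cube([200, 40, 40]);
translate([40, 0, 840]) cube([200, 40, 40]);
translate([40, 0, 1120]) cube([200, 40, 40]);
translate([40, 0, 1400]) cube([200, 40, 40]);
translate([40, 0, 1680]) cube([200, 40, 40]);
translate([240, 0, 0]) cube([40, 40, 2100]);


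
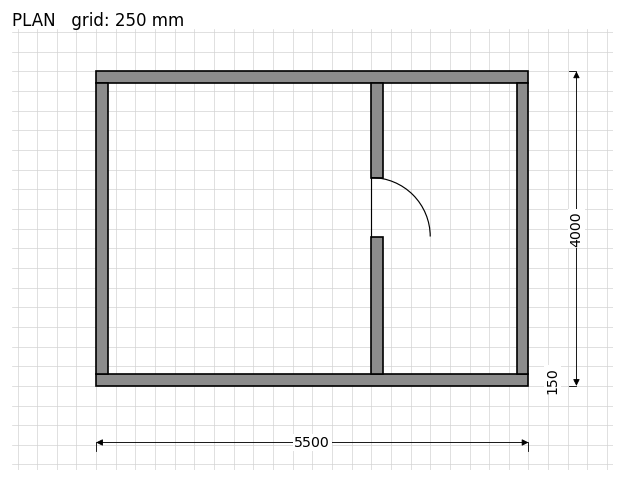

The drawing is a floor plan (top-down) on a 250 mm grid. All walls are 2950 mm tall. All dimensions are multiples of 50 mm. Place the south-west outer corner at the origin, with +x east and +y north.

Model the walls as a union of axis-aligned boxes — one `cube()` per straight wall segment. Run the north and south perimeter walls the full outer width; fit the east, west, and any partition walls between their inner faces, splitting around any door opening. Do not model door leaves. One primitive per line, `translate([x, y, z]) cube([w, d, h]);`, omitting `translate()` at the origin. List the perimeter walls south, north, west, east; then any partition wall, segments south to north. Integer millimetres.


cube([5500, 150, 2950]);
translate([0, 3850, 0]) cube([5500, 150, 2950]);
translate([0, 150, 0]) cube([150, 3700, 2950]);
translate([5350, 150, 0]) cube([150, 3700, 2950]);
translate([3500, 150, 0]) cube([150, 1750, 2950]);
translate([3500, 2650, 0]) cube([150, 1200, 2950]);


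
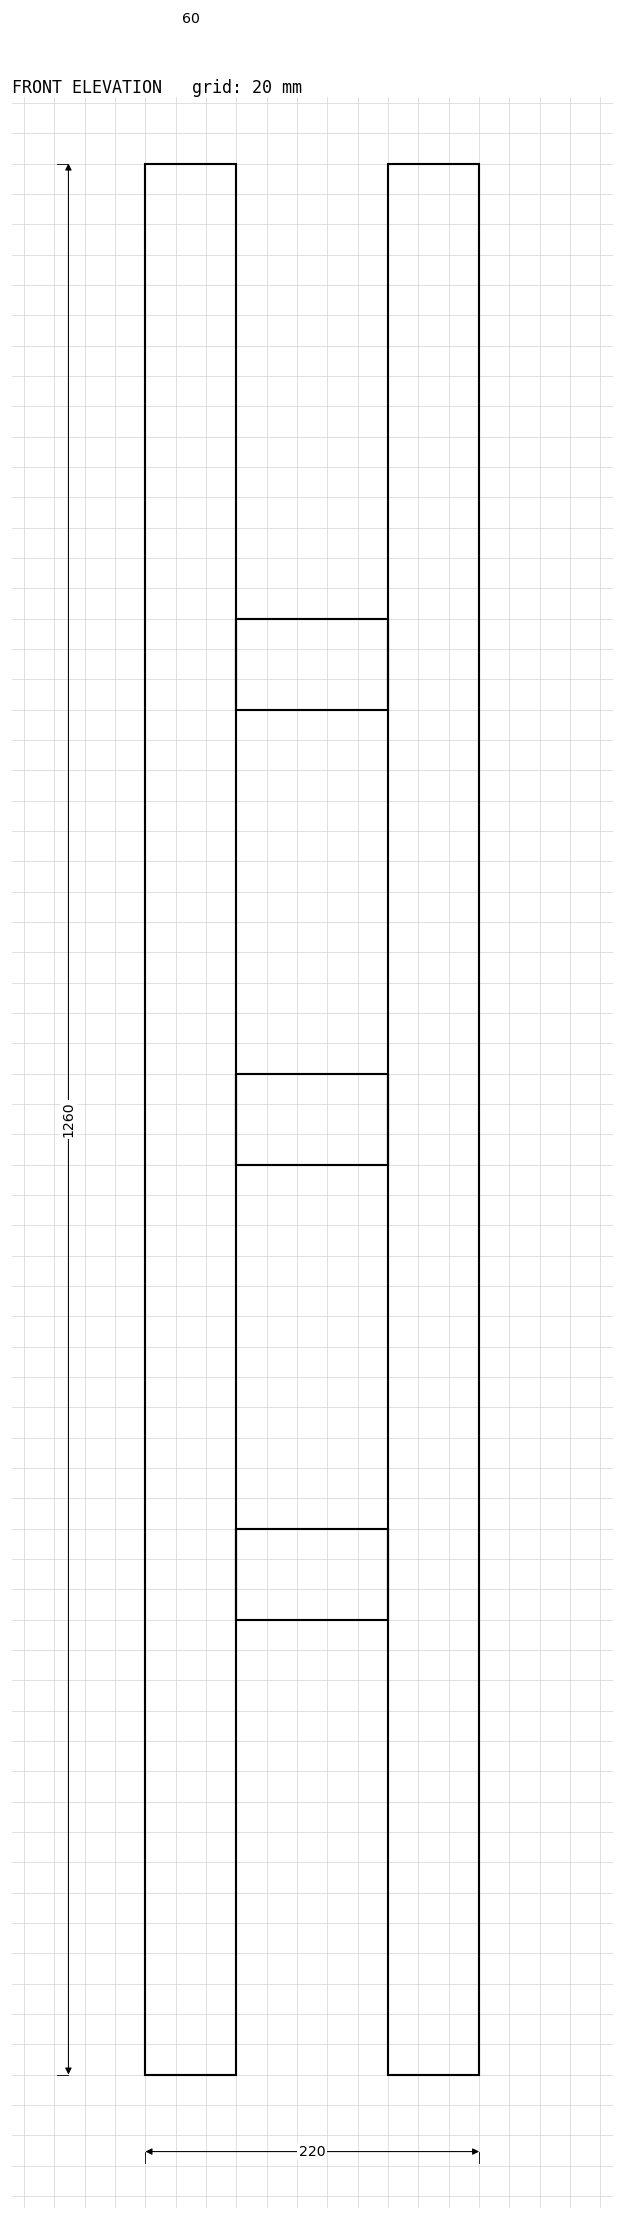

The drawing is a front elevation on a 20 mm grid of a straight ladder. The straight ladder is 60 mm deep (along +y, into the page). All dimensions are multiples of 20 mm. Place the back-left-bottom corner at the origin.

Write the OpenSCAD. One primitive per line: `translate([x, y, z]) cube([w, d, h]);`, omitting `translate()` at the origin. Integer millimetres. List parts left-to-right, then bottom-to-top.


cube([60, 60, 1260]);
translate([60, 0, 300]) cube([100, 60, 60]);
translate([60, 0, 600]) cube([100, 60, 60]);
translate([60, 0, 900]) cube([100, 60, 60]);
translate([160, 0, 0]) cube([60, 60, 1260]);


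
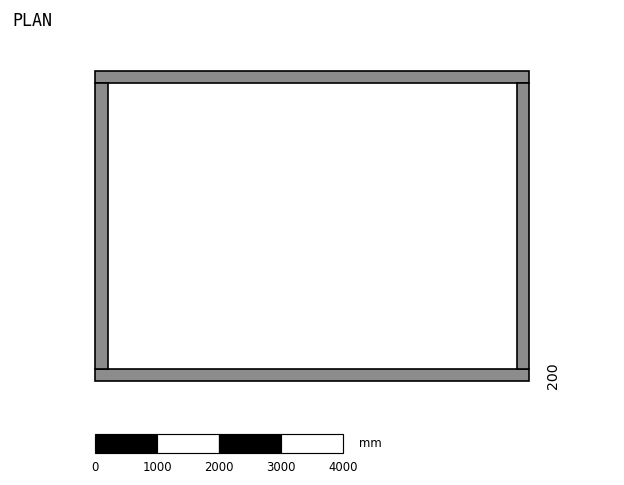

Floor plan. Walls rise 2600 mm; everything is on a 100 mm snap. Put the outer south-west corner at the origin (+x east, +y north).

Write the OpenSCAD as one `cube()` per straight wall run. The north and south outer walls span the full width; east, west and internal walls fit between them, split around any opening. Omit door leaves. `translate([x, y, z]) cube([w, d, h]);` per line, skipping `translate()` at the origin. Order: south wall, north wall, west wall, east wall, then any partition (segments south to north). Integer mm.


cube([7000, 200, 2600]);
translate([0, 4800, 0]) cube([7000, 200, 2600]);
translate([0, 200, 0]) cube([200, 4600, 2600]);
translate([6800, 200, 0]) cube([200, 4600, 2600]);
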